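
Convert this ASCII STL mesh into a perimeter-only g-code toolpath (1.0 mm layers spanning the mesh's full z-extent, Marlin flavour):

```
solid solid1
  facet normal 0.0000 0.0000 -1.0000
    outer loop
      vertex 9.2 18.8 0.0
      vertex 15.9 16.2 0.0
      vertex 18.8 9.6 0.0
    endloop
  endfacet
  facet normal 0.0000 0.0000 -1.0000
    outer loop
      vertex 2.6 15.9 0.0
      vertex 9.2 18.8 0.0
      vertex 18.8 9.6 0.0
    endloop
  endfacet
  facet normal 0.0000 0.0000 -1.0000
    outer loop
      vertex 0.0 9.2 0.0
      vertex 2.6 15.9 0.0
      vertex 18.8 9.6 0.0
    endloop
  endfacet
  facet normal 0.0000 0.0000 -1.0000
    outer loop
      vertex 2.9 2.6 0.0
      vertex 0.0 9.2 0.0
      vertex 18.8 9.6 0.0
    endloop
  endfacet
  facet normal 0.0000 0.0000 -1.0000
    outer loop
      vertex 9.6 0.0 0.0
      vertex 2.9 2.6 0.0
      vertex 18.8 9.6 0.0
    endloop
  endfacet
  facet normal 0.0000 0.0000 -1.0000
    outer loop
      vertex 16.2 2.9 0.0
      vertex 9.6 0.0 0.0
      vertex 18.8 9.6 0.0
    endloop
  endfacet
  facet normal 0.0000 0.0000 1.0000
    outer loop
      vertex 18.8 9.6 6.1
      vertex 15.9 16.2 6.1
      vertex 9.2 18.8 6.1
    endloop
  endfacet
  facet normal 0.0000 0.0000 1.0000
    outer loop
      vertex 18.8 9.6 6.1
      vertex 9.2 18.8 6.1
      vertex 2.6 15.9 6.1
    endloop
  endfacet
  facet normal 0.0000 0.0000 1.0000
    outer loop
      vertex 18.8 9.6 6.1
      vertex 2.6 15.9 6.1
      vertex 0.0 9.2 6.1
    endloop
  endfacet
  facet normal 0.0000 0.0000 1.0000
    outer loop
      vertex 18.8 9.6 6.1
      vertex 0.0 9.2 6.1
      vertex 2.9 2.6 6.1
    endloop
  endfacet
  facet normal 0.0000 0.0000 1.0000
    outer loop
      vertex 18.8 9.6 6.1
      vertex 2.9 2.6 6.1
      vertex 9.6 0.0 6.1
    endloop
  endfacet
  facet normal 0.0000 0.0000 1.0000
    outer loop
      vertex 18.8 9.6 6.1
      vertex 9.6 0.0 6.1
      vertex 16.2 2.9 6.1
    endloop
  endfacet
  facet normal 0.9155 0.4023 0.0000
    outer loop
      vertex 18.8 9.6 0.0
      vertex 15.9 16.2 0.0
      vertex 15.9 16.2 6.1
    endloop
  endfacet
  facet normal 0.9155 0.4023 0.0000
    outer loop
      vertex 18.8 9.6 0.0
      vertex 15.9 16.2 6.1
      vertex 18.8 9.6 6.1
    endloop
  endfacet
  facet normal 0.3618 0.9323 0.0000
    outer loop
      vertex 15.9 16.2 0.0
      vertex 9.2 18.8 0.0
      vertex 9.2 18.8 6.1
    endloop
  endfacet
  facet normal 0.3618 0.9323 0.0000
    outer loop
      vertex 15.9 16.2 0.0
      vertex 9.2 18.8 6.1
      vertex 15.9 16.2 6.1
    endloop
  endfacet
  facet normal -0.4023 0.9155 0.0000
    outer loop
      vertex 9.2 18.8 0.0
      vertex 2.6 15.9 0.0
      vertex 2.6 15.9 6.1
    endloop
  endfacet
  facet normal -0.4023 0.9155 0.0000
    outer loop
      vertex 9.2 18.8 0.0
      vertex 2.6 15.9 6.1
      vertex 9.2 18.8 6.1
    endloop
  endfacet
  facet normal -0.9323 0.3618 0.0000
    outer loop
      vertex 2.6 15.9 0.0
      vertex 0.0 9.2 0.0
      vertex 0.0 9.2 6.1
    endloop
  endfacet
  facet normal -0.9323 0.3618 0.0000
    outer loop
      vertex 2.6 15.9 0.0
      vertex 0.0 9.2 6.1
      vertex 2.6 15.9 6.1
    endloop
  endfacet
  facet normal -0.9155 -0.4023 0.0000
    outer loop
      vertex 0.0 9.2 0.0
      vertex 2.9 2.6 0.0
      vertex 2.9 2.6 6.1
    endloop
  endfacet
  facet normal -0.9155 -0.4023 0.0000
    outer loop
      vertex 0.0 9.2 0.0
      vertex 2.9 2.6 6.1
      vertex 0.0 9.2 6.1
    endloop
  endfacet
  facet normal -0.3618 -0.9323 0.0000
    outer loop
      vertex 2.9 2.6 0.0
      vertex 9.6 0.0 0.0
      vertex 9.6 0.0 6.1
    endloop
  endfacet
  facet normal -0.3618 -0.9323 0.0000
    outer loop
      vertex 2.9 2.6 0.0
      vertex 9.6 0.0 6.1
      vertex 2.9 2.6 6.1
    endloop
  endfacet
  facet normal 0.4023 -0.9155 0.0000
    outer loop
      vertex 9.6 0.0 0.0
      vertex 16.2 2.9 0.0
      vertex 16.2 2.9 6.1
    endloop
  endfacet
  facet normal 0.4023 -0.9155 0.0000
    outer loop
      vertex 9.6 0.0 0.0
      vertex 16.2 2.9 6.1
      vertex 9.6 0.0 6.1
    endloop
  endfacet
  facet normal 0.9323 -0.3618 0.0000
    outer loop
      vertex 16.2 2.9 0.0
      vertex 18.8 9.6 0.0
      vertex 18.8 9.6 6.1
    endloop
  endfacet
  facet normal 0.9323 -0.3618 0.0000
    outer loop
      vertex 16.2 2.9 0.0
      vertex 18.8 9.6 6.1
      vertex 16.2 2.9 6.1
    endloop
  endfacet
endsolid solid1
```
; perimeter-only toolpath
G21 ; units = mm
G90 ; absolute positioning
G28 ; home
; layer 1
G0 Z1.0
G0 X18.8 Y9.6
G1 X15.9 Y16.2
G1 X9.2 Y18.8
G1 X2.6 Y15.9
G1 X0.0 Y9.2
G1 X2.9 Y2.6
G1 X9.6 Y0.0
G1 X16.2 Y2.9
G1 X18.8 Y9.6
; layer 2
G0 Z2.0
G0 X18.8 Y9.6
G1 X15.9 Y16.2
G1 X9.2 Y18.8
G1 X2.6 Y15.9
G1 X0.0 Y9.2
G1 X2.9 Y2.6
G1 X9.6 Y0.0
G1 X16.2 Y2.9
G1 X18.8 Y9.6
; layer 3
G0 Z3.0
G0 X18.8 Y9.6
G1 X15.9 Y16.2
G1 X9.2 Y18.8
G1 X2.6 Y15.9
G1 X0.0 Y9.2
G1 X2.9 Y2.6
G1 X9.6 Y0.0
G1 X16.2 Y2.9
G1 X18.8 Y9.6
; layer 4
G0 Z4.1
G0 X18.8 Y9.6
G1 X15.9 Y16.2
G1 X9.2 Y18.8
G1 X2.6 Y15.9
G1 X0.0 Y9.2
G1 X2.9 Y2.6
G1 X9.6 Y0.0
G1 X16.2 Y2.9
G1 X18.8 Y9.6
; layer 5
G0 Z5.1
G0 X18.8 Y9.6
G1 X15.9 Y16.2
G1 X9.2 Y18.8
G1 X2.6 Y15.9
G1 X0.0 Y9.2
G1 X2.9 Y2.6
G1 X9.6 Y0.0
G1 X16.2 Y2.9
G1 X18.8 Y9.6
; layer 6
G0 Z6.1
G0 X18.8 Y9.6
G1 X15.9 Y16.2
G1 X9.2 Y18.8
G1 X2.6 Y15.9
G1 X0.0 Y9.2
G1 X2.9 Y2.6
G1 X9.6 Y0.0
G1 X16.2 Y2.9
G1 X18.8 Y9.6
M2 ; end

The solid is a regular 8-sided prism (a cylinder approximated with 8 flat sides), circumscribed radius ≈ 9.4 mm, height ≈ 6.1 mm. Slicing at Δz = 1.0 mm — 6 equal slices spanning the solid's height, so layer i sits at z = i·h/6 — gives 6 non-empty perimeters. Each is a 8-segment closed polygon; G0 lifts to the layer z and rapids to the start vertex, then G1 traces the edges.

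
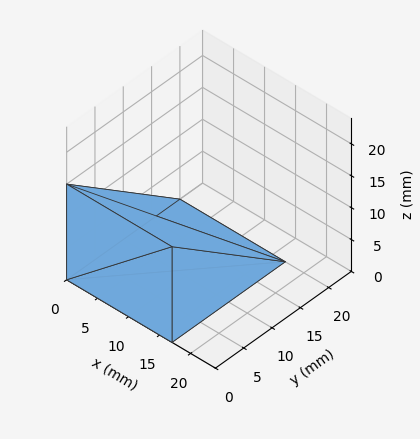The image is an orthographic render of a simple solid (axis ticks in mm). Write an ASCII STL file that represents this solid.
Reading the render: the shape is a wedge (ramp): 17 × 20 mm base, rising to 15 mm along the y=0 edge and sloping linearly to z=0 at y=20 (dimensions read to the nearest mm from the axis ticks). For the STL, each face is triangulated and given an outward normal.

solid part
  facet normal 0.0000 0.0000 -1.0000
    outer loop
      vertex 17.000 20.000 0.000
      vertex 17.000 0.000 0.000
      vertex 0.000 0.000 0.000
    endloop
  endfacet
  facet normal 0.0000 0.0000 -1.0000
    outer loop
      vertex 0.000 20.000 0.000
      vertex 17.000 20.000 0.000
      vertex 0.000 0.000 0.000
    endloop
  endfacet
  facet normal 0.0000 -1.0000 0.0000
    outer loop
      vertex 0.000 0.000 0.000
      vertex 17.000 0.000 0.000
      vertex 17.000 0.000 15.000
    endloop
  endfacet
  facet normal 0.0000 -1.0000 0.0000
    outer loop
      vertex 0.000 0.000 0.000
      vertex 17.000 0.000 15.000
      vertex 0.000 0.000 15.000
    endloop
  endfacet
  facet normal 0.0000 0.6000 0.8000
    outer loop
      vertex 0.000 0.000 15.000
      vertex 17.000 0.000 15.000
      vertex 17.000 20.000 0.000
    endloop
  endfacet
  facet normal 0.0000 0.6000 0.8000
    outer loop
      vertex 0.000 0.000 15.000
      vertex 17.000 20.000 0.000
      vertex 0.000 20.000 0.000
    endloop
  endfacet
  facet normal -1.0000 0.0000 0.0000
    outer loop
      vertex 0.000 0.000 15.000
      vertex 0.000 20.000 0.000
      vertex 0.000 0.000 0.000
    endloop
  endfacet
  facet normal 1.0000 0.0000 0.0000
    outer loop
      vertex 17.000 0.000 0.000
      vertex 17.000 20.000 0.000
      vertex 17.000 0.000 15.000
    endloop
  endfacet
endsolid part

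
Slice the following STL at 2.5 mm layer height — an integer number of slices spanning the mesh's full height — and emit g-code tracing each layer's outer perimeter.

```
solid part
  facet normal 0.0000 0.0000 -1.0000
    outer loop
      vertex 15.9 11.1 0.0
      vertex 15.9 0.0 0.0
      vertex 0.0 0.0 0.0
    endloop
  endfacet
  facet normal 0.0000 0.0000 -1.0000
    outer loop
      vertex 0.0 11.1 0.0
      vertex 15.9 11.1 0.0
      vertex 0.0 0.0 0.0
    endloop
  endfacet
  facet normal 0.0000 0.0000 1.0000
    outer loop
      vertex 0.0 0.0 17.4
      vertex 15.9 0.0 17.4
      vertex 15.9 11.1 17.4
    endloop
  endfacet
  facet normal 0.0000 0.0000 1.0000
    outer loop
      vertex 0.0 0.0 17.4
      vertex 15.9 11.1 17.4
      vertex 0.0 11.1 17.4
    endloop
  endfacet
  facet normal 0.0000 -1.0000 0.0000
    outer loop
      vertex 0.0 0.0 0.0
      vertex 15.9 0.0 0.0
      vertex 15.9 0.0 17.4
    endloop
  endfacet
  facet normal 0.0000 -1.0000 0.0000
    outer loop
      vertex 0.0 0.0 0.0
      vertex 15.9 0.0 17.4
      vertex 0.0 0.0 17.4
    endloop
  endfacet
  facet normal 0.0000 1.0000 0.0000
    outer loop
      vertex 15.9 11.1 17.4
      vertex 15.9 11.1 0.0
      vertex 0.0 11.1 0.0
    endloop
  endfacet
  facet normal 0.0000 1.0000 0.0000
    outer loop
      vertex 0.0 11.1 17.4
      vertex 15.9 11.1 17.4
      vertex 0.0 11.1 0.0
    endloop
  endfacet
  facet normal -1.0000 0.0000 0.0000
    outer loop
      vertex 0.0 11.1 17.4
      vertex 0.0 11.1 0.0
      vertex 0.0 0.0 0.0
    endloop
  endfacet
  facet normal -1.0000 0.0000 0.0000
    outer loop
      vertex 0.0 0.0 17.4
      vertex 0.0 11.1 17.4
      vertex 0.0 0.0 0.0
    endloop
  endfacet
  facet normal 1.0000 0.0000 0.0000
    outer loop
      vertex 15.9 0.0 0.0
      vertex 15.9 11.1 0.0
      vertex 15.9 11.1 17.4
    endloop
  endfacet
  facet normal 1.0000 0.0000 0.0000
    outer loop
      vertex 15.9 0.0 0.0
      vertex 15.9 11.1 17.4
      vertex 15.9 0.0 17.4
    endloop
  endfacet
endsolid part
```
; perimeter-only toolpath
G21 ; units = mm
G90 ; absolute positioning
G28 ; home
; layer 1
G0 Z2.5
G0 X0.0 Y0.0
G1 X15.9 Y0.0
G1 X15.9 Y11.1
G1 X0.0 Y11.1
G1 X0.0 Y0.0
; layer 2
G0 Z5.0
G0 X0.0 Y0.0
G1 X15.9 Y0.0
G1 X15.9 Y11.1
G1 X0.0 Y11.1
G1 X0.0 Y0.0
; layer 3
G0 Z7.5
G0 X0.0 Y0.0
G1 X15.9 Y0.0
G1 X15.9 Y11.1
G1 X0.0 Y11.1
G1 X0.0 Y0.0
; layer 4
G0 Z9.9
G0 X0.0 Y0.0
G1 X15.9 Y0.0
G1 X15.9 Y11.1
G1 X0.0 Y11.1
G1 X0.0 Y0.0
; layer 5
G0 Z12.4
G0 X0.0 Y0.0
G1 X15.9 Y0.0
G1 X15.9 Y11.1
G1 X0.0 Y11.1
G1 X0.0 Y0.0
; layer 6
G0 Z14.9
G0 X0.0 Y0.0
G1 X15.9 Y0.0
G1 X15.9 Y11.1
G1 X0.0 Y11.1
G1 X0.0 Y0.0
; layer 7
G0 Z17.4
G0 X0.0 Y0.0
G1 X15.9 Y0.0
G1 X15.9 Y11.1
G1 X0.0 Y11.1
G1 X0.0 Y0.0
M2 ; end

The solid is a rectangular box, roughly 15.9 × 11.1 mm footprint and 17.4 mm tall. Slicing at Δz = 2.5 mm — 7 equal slices spanning the solid's height, so layer i sits at z = i·h/7 — gives 7 non-empty perimeters. Each is a 4-segment closed polygon; G0 lifts to the layer z and rapids to the start vertex, then G1 traces the edges.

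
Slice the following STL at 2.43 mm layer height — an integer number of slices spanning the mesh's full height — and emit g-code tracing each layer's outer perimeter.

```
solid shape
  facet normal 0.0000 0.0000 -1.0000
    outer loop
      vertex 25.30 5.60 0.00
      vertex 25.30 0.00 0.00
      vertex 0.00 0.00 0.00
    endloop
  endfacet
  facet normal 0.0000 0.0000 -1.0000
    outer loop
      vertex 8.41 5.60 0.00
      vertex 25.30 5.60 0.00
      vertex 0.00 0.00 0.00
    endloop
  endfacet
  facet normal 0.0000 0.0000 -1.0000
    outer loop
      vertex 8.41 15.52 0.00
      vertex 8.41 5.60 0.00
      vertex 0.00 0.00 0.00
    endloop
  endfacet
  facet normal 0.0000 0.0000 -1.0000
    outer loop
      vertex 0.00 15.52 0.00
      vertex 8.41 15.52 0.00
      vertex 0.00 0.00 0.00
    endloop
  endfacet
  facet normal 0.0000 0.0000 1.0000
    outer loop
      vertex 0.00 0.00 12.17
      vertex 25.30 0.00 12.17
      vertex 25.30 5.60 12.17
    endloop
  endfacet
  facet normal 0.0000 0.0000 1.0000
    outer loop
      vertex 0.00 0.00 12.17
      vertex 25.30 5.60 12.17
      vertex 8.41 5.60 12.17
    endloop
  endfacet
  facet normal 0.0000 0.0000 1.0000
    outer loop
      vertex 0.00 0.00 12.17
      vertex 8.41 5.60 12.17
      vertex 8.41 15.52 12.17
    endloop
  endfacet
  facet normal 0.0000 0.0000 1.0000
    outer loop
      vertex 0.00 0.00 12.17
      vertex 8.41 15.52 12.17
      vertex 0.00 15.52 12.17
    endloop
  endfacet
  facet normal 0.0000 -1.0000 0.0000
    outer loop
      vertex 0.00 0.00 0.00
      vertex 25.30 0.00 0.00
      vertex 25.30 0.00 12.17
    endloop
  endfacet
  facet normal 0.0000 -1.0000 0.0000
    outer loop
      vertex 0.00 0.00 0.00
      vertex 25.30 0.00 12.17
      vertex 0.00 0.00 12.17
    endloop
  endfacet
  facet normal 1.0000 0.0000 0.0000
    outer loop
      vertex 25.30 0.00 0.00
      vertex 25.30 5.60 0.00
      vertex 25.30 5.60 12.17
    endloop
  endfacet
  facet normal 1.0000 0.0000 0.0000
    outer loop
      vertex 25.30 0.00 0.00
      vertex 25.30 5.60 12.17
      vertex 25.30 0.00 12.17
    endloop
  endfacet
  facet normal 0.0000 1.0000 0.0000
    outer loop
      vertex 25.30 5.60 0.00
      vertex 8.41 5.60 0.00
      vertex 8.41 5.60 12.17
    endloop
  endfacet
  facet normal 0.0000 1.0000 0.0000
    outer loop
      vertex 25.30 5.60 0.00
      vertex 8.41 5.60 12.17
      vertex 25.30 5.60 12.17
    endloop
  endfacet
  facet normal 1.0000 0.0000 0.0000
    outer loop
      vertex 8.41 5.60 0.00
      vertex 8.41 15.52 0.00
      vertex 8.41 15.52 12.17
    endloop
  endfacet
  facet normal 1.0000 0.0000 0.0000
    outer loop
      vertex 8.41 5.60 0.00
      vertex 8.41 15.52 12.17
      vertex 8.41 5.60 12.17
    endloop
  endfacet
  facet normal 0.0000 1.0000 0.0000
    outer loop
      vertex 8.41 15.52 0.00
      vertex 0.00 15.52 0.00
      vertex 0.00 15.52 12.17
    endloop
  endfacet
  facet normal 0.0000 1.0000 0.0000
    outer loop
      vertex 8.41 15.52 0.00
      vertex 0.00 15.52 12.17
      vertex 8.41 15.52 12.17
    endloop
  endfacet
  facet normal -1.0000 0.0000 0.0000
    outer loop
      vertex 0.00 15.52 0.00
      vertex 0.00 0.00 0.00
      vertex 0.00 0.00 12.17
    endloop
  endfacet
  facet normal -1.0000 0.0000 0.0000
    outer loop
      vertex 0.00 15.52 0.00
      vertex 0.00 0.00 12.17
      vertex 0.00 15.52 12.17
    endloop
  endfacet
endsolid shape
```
; perimeter-only toolpath
G21 ; units = mm
G90 ; absolute positioning
G28 ; home
; layer 1
G0 Z2.43
G0 X0.00 Y0.00
G1 X25.30 Y0.00
G1 X25.30 Y5.60
G1 X8.41 Y5.60
G1 X8.41 Y15.52
G1 X0.00 Y15.52
G1 X0.00 Y0.00
; layer 2
G0 Z4.87
G0 X0.00 Y0.00
G1 X25.30 Y0.00
G1 X25.30 Y5.60
G1 X8.41 Y5.60
G1 X8.41 Y15.52
G1 X0.00 Y15.52
G1 X0.00 Y0.00
; layer 3
G0 Z7.30
G0 X0.00 Y0.00
G1 X25.30 Y0.00
G1 X25.30 Y5.60
G1 X8.41 Y5.60
G1 X8.41 Y15.52
G1 X0.00 Y15.52
G1 X0.00 Y0.00
; layer 4
G0 Z9.74
G0 X0.00 Y0.00
G1 X25.30 Y0.00
G1 X25.30 Y5.60
G1 X8.41 Y5.60
G1 X8.41 Y15.52
G1 X0.00 Y15.52
G1 X0.00 Y0.00
; layer 5
G0 Z12.17
G0 X0.00 Y0.00
G1 X25.30 Y0.00
G1 X25.30 Y5.60
G1 X8.41 Y5.60
G1 X8.41 Y15.52
G1 X0.00 Y15.52
G1 X0.00 Y0.00
M2 ; end

The solid is an L-shaped prism: outer 25.3 × 15.5 mm, arm thicknesses ≈ 5.6 mm (horizontal) and 8.41 mm (vertical), extruded 12.2 mm in z. Slicing at Δz = 2.43 mm — 5 equal slices spanning the solid's height, so layer i sits at z = i·h/5 — gives 5 non-empty perimeters. Each is a 6-segment closed polygon; G0 lifts to the layer z and rapids to the start vertex, then G1 traces the edges.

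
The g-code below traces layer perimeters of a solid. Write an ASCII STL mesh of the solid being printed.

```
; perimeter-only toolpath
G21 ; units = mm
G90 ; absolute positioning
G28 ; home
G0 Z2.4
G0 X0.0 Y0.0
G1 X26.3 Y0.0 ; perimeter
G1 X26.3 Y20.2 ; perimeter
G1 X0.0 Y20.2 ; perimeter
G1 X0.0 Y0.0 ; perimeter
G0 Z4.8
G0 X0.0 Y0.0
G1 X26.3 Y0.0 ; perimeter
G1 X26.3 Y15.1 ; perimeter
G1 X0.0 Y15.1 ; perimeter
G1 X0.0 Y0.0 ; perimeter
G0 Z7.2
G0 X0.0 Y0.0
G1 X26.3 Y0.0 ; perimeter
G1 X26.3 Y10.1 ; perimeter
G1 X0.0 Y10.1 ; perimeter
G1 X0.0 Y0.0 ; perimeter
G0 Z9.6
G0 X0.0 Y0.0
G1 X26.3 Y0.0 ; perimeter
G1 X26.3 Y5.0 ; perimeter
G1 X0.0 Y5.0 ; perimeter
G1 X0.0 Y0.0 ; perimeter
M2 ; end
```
solid part
  facet normal 0.0000 0.0000 -1.0000
    outer loop
      vertex 26.3 25.2 0.0
      vertex 26.3 0.0 0.0
      vertex 0.0 0.0 0.0
    endloop
  endfacet
  facet normal 0.0000 0.0000 -1.0000
    outer loop
      vertex 0.0 25.2 0.0
      vertex 26.3 25.2 0.0
      vertex 0.0 0.0 0.0
    endloop
  endfacet
  facet normal 0.0000 -1.0000 0.0000
    outer loop
      vertex 0.0 0.0 0.0
      vertex 26.3 0.0 0.0
      vertex 26.3 0.0 12.0
    endloop
  endfacet
  facet normal 0.0000 -1.0000 0.0000
    outer loop
      vertex 0.0 0.0 0.0
      vertex 26.3 0.0 12.0
      vertex 0.0 0.0 12.0
    endloop
  endfacet
  facet normal 0.0000 0.4299 0.9029
    outer loop
      vertex 0.0 0.0 12.0
      vertex 26.3 0.0 12.0
      vertex 26.3 25.2 0.0
    endloop
  endfacet
  facet normal 0.0000 0.4299 0.9029
    outer loop
      vertex 0.0 0.0 12.0
      vertex 26.3 25.2 0.0
      vertex 0.0 25.2 0.0
    endloop
  endfacet
  facet normal -1.0000 0.0000 0.0000
    outer loop
      vertex 0.0 0.0 12.0
      vertex 0.0 25.2 0.0
      vertex 0.0 0.0 0.0
    endloop
  endfacet
  facet normal 1.0000 0.0000 0.0000
    outer loop
      vertex 26.3 0.0 0.0
      vertex 26.3 25.2 0.0
      vertex 26.3 0.0 12.0
    endloop
  endfacet
endsolid part

The G0 Z moves step by Δz≈2.4 mm. The G1 loops shrink linearly with z, so the solid tapers from its base footprint up to z≈12. Closing with a flat bottom cap and the tapered top and triangulating gives 8 facets — a wedge (ramp): 26.3 × 25.2 mm base, rising to 12 mm along the y=0 edge and sloping linearly to z=0 at y=25.2.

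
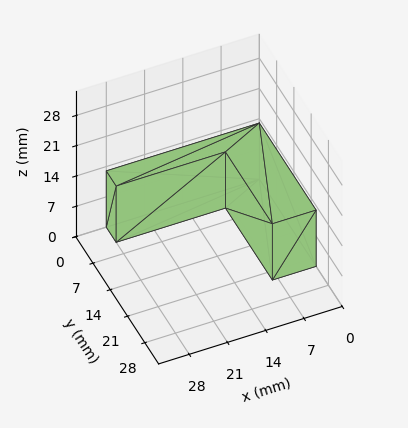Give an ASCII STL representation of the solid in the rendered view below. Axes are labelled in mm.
Reading the render: the shape is an L-shaped prism: outer 28 × 23 mm, arm thicknesses ≈ 4 mm (horizontal) and 8 mm (vertical), extruded 13 mm in z (dimensions read to the nearest mm from the axis ticks). For the STL, each face is triangulated and given an outward normal.

solid part
  facet normal 0.0000 0.0000 -1.0000
    outer loop
      vertex 28.0 4.0 0.0
      vertex 28.0 0.0 0.0
      vertex 0.0 0.0 0.0
    endloop
  endfacet
  facet normal 0.0000 0.0000 -1.0000
    outer loop
      vertex 8.0 4.0 0.0
      vertex 28.0 4.0 0.0
      vertex 0.0 0.0 0.0
    endloop
  endfacet
  facet normal 0.0000 0.0000 -1.0000
    outer loop
      vertex 8.0 23.0 0.0
      vertex 8.0 4.0 0.0
      vertex 0.0 0.0 0.0
    endloop
  endfacet
  facet normal 0.0000 0.0000 -1.0000
    outer loop
      vertex 0.0 23.0 0.0
      vertex 8.0 23.0 0.0
      vertex 0.0 0.0 0.0
    endloop
  endfacet
  facet normal 0.0000 0.0000 1.0000
    outer loop
      vertex 0.0 0.0 13.0
      vertex 28.0 0.0 13.0
      vertex 28.0 4.0 13.0
    endloop
  endfacet
  facet normal 0.0000 0.0000 1.0000
    outer loop
      vertex 0.0 0.0 13.0
      vertex 28.0 4.0 13.0
      vertex 8.0 4.0 13.0
    endloop
  endfacet
  facet normal 0.0000 0.0000 1.0000
    outer loop
      vertex 0.0 0.0 13.0
      vertex 8.0 4.0 13.0
      vertex 8.0 23.0 13.0
    endloop
  endfacet
  facet normal 0.0000 0.0000 1.0000
    outer loop
      vertex 0.0 0.0 13.0
      vertex 8.0 23.0 13.0
      vertex 0.0 23.0 13.0
    endloop
  endfacet
  facet normal 0.0000 -1.0000 0.0000
    outer loop
      vertex 0.0 0.0 0.0
      vertex 28.0 0.0 0.0
      vertex 28.0 0.0 13.0
    endloop
  endfacet
  facet normal 0.0000 -1.0000 0.0000
    outer loop
      vertex 0.0 0.0 0.0
      vertex 28.0 0.0 13.0
      vertex 0.0 0.0 13.0
    endloop
  endfacet
  facet normal 1.0000 0.0000 0.0000
    outer loop
      vertex 28.0 0.0 0.0
      vertex 28.0 4.0 0.0
      vertex 28.0 4.0 13.0
    endloop
  endfacet
  facet normal 1.0000 0.0000 0.0000
    outer loop
      vertex 28.0 0.0 0.0
      vertex 28.0 4.0 13.0
      vertex 28.0 0.0 13.0
    endloop
  endfacet
  facet normal 0.0000 1.0000 0.0000
    outer loop
      vertex 28.0 4.0 0.0
      vertex 8.0 4.0 0.0
      vertex 8.0 4.0 13.0
    endloop
  endfacet
  facet normal 0.0000 1.0000 0.0000
    outer loop
      vertex 28.0 4.0 0.0
      vertex 8.0 4.0 13.0
      vertex 28.0 4.0 13.0
    endloop
  endfacet
  facet normal 1.0000 0.0000 0.0000
    outer loop
      vertex 8.0 4.0 0.0
      vertex 8.0 23.0 0.0
      vertex 8.0 23.0 13.0
    endloop
  endfacet
  facet normal 1.0000 0.0000 0.0000
    outer loop
      vertex 8.0 4.0 0.0
      vertex 8.0 23.0 13.0
      vertex 8.0 4.0 13.0
    endloop
  endfacet
  facet normal 0.0000 1.0000 0.0000
    outer loop
      vertex 8.0 23.0 0.0
      vertex 0.0 23.0 0.0
      vertex 0.0 23.0 13.0
    endloop
  endfacet
  facet normal 0.0000 1.0000 0.0000
    outer loop
      vertex 8.0 23.0 0.0
      vertex 0.0 23.0 13.0
      vertex 8.0 23.0 13.0
    endloop
  endfacet
  facet normal -1.0000 0.0000 0.0000
    outer loop
      vertex 0.0 23.0 0.0
      vertex 0.0 0.0 0.0
      vertex 0.0 0.0 13.0
    endloop
  endfacet
  facet normal -1.0000 0.0000 0.0000
    outer loop
      vertex 0.0 23.0 0.0
      vertex 0.0 0.0 13.0
      vertex 0.0 23.0 13.0
    endloop
  endfacet
endsolid part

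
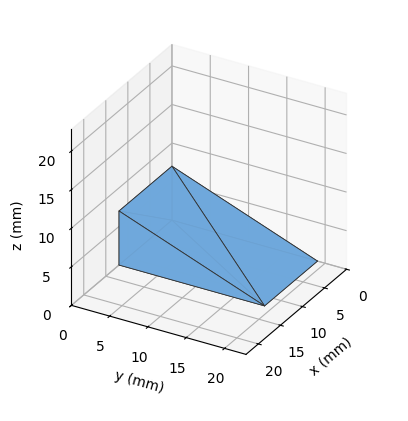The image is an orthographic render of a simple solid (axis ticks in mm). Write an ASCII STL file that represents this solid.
Reading the render: the shape is a wedge (ramp): 12 × 19 mm base, rising to 7 mm along the y=0 edge and sloping linearly to z=0 at y=19 (dimensions read to the nearest mm from the axis ticks). For the STL, each face is triangulated and given an outward normal.

solid part
  facet normal 0.0000 0.0000 -1.0000
    outer loop
      vertex 12.0 19.0 0.0
      vertex 12.0 0.0 0.0
      vertex 0.0 0.0 0.0
    endloop
  endfacet
  facet normal 0.0000 0.0000 -1.0000
    outer loop
      vertex 0.0 19.0 0.0
      vertex 12.0 19.0 0.0
      vertex 0.0 0.0 0.0
    endloop
  endfacet
  facet normal 0.0000 -1.0000 0.0000
    outer loop
      vertex 0.0 0.0 0.0
      vertex 12.0 0.0 0.0
      vertex 12.0 0.0 7.0
    endloop
  endfacet
  facet normal 0.0000 -1.0000 0.0000
    outer loop
      vertex 0.0 0.0 0.0
      vertex 12.0 0.0 7.0
      vertex 0.0 0.0 7.0
    endloop
  endfacet
  facet normal 0.0000 0.3457 0.9383
    outer loop
      vertex 0.0 0.0 7.0
      vertex 12.0 0.0 7.0
      vertex 12.0 19.0 0.0
    endloop
  endfacet
  facet normal 0.0000 0.3457 0.9383
    outer loop
      vertex 0.0 0.0 7.0
      vertex 12.0 19.0 0.0
      vertex 0.0 19.0 0.0
    endloop
  endfacet
  facet normal -1.0000 0.0000 0.0000
    outer loop
      vertex 0.0 0.0 7.0
      vertex 0.0 19.0 0.0
      vertex 0.0 0.0 0.0
    endloop
  endfacet
  facet normal 1.0000 0.0000 0.0000
    outer loop
      vertex 12.0 0.0 0.0
      vertex 12.0 19.0 0.0
      vertex 12.0 0.0 7.0
    endloop
  endfacet
endsolid part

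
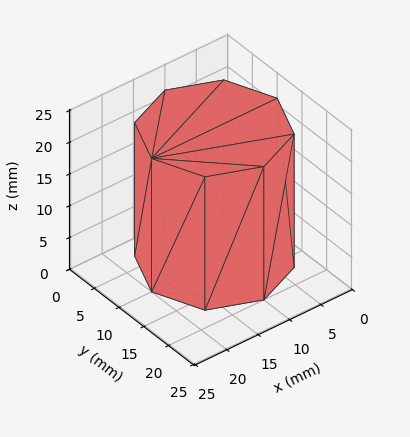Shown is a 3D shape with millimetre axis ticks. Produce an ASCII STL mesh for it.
Reading the render: the shape is a regular 8-sided prism (a cylinder approximated with 8 flat sides), circumscribed radius ≈ 10 mm, height ≈ 21 mm (dimensions read to the nearest mm from the axis ticks). For the STL, each face is triangulated and given an outward normal.

solid part
  facet normal 0.0000 0.0000 -1.0000
    outer loop
      vertex 10.0 20.0 0.0
      vertex 17.1 17.1 0.0
      vertex 20.0 10.0 0.0
    endloop
  endfacet
  facet normal 0.0000 0.0000 -1.0000
    outer loop
      vertex 2.9 17.1 0.0
      vertex 10.0 20.0 0.0
      vertex 20.0 10.0 0.0
    endloop
  endfacet
  facet normal 0.0000 0.0000 -1.0000
    outer loop
      vertex 0.0 10.0 0.0
      vertex 2.9 17.1 0.0
      vertex 20.0 10.0 0.0
    endloop
  endfacet
  facet normal 0.0000 0.0000 -1.0000
    outer loop
      vertex 2.9 2.9 0.0
      vertex 0.0 10.0 0.0
      vertex 20.0 10.0 0.0
    endloop
  endfacet
  facet normal 0.0000 0.0000 -1.0000
    outer loop
      vertex 10.0 0.0 0.0
      vertex 2.9 2.9 0.0
      vertex 20.0 10.0 0.0
    endloop
  endfacet
  facet normal 0.0000 0.0000 -1.0000
    outer loop
      vertex 17.1 2.9 0.0
      vertex 10.0 0.0 0.0
      vertex 20.0 10.0 0.0
    endloop
  endfacet
  facet normal 0.0000 0.0000 1.0000
    outer loop
      vertex 20.0 10.0 21.0
      vertex 17.1 17.1 21.0
      vertex 10.0 20.0 21.0
    endloop
  endfacet
  facet normal 0.0000 0.0000 1.0000
    outer loop
      vertex 20.0 10.0 21.0
      vertex 10.0 20.0 21.0
      vertex 2.9 17.1 21.0
    endloop
  endfacet
  facet normal 0.0000 0.0000 1.0000
    outer loop
      vertex 20.0 10.0 21.0
      vertex 2.9 17.1 21.0
      vertex 0.0 10.0 21.0
    endloop
  endfacet
  facet normal 0.0000 0.0000 1.0000
    outer loop
      vertex 20.0 10.0 21.0
      vertex 0.0 10.0 21.0
      vertex 2.9 2.9 21.0
    endloop
  endfacet
  facet normal 0.0000 0.0000 1.0000
    outer loop
      vertex 20.0 10.0 21.0
      vertex 2.9 2.9 21.0
      vertex 10.0 0.0 21.0
    endloop
  endfacet
  facet normal 0.0000 0.0000 1.0000
    outer loop
      vertex 20.0 10.0 21.0
      vertex 10.0 0.0 21.0
      vertex 17.1 2.9 21.0
    endloop
  endfacet
  facet normal 0.9258 0.3781 0.0000
    outer loop
      vertex 20.0 10.0 0.0
      vertex 17.1 17.1 0.0
      vertex 17.1 17.1 21.0
    endloop
  endfacet
  facet normal 0.9258 0.3781 0.0000
    outer loop
      vertex 20.0 10.0 0.0
      vertex 17.1 17.1 21.0
      vertex 20.0 10.0 21.0
    endloop
  endfacet
  facet normal 0.3781 0.9258 0.0000
    outer loop
      vertex 17.1 17.1 0.0
      vertex 10.0 20.0 0.0
      vertex 10.0 20.0 21.0
    endloop
  endfacet
  facet normal 0.3781 0.9258 0.0000
    outer loop
      vertex 17.1 17.1 0.0
      vertex 10.0 20.0 21.0
      vertex 17.1 17.1 21.0
    endloop
  endfacet
  facet normal -0.3781 0.9258 0.0000
    outer loop
      vertex 10.0 20.0 0.0
      vertex 2.9 17.1 0.0
      vertex 2.9 17.1 21.0
    endloop
  endfacet
  facet normal -0.3781 0.9258 0.0000
    outer loop
      vertex 10.0 20.0 0.0
      vertex 2.9 17.1 21.0
      vertex 10.0 20.0 21.0
    endloop
  endfacet
  facet normal -0.9258 0.3781 0.0000
    outer loop
      vertex 2.9 17.1 0.0
      vertex 0.0 10.0 0.0
      vertex 0.0 10.0 21.0
    endloop
  endfacet
  facet normal -0.9258 0.3781 0.0000
    outer loop
      vertex 2.9 17.1 0.0
      vertex 0.0 10.0 21.0
      vertex 2.9 17.1 21.0
    endloop
  endfacet
  facet normal -0.9258 -0.3781 0.0000
    outer loop
      vertex 0.0 10.0 0.0
      vertex 2.9 2.9 0.0
      vertex 2.9 2.9 21.0
    endloop
  endfacet
  facet normal -0.9258 -0.3781 0.0000
    outer loop
      vertex 0.0 10.0 0.0
      vertex 2.9 2.9 21.0
      vertex 0.0 10.0 21.0
    endloop
  endfacet
  facet normal -0.3781 -0.9258 0.0000
    outer loop
      vertex 2.9 2.9 0.0
      vertex 10.0 0.0 0.0
      vertex 10.0 0.0 21.0
    endloop
  endfacet
  facet normal -0.3781 -0.9258 0.0000
    outer loop
      vertex 2.9 2.9 0.0
      vertex 10.0 0.0 21.0
      vertex 2.9 2.9 21.0
    endloop
  endfacet
  facet normal 0.3781 -0.9258 0.0000
    outer loop
      vertex 10.0 0.0 0.0
      vertex 17.1 2.9 0.0
      vertex 17.1 2.9 21.0
    endloop
  endfacet
  facet normal 0.3781 -0.9258 0.0000
    outer loop
      vertex 10.0 0.0 0.0
      vertex 17.1 2.9 21.0
      vertex 10.0 0.0 21.0
    endloop
  endfacet
  facet normal 0.9258 -0.3781 0.0000
    outer loop
      vertex 17.1 2.9 0.0
      vertex 20.0 10.0 0.0
      vertex 20.0 10.0 21.0
    endloop
  endfacet
  facet normal 0.9258 -0.3781 0.0000
    outer loop
      vertex 17.1 2.9 0.0
      vertex 20.0 10.0 21.0
      vertex 17.1 2.9 21.0
    endloop
  endfacet
endsolid part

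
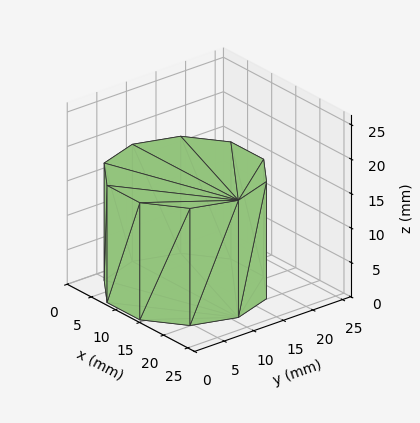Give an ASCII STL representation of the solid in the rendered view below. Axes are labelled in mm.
Reading the render: the shape is a regular 10-sided prism (a cylinder approximated with 10 flat sides), circumscribed radius ≈ 11 mm, height ≈ 17 mm (dimensions read to the nearest mm from the axis ticks). For the STL, each face is triangulated and given an outward normal.

solid part
  facet normal 0.0000 0.0000 -1.0000
    outer loop
      vertex 14.399 21.462 0.000
      vertex 19.899 17.466 0.000
      vertex 22.000 11.000 0.000
    endloop
  endfacet
  facet normal 0.0000 0.0000 -1.0000
    outer loop
      vertex 7.601 21.462 0.000
      vertex 14.399 21.462 0.000
      vertex 22.000 11.000 0.000
    endloop
  endfacet
  facet normal 0.0000 0.0000 -1.0000
    outer loop
      vertex 2.101 17.466 0.000
      vertex 7.601 21.462 0.000
      vertex 22.000 11.000 0.000
    endloop
  endfacet
  facet normal 0.0000 0.0000 -1.0000
    outer loop
      vertex 0.000 11.000 0.000
      vertex 2.101 17.466 0.000
      vertex 22.000 11.000 0.000
    endloop
  endfacet
  facet normal 0.0000 0.0000 -1.0000
    outer loop
      vertex 2.101 4.534 0.000
      vertex 0.000 11.000 0.000
      vertex 22.000 11.000 0.000
    endloop
  endfacet
  facet normal 0.0000 0.0000 -1.0000
    outer loop
      vertex 7.601 0.538 0.000
      vertex 2.101 4.534 0.000
      vertex 22.000 11.000 0.000
    endloop
  endfacet
  facet normal 0.0000 0.0000 -1.0000
    outer loop
      vertex 14.399 0.538 0.000
      vertex 7.601 0.538 0.000
      vertex 22.000 11.000 0.000
    endloop
  endfacet
  facet normal 0.0000 0.0000 -1.0000
    outer loop
      vertex 19.899 4.534 0.000
      vertex 14.399 0.538 0.000
      vertex 22.000 11.000 0.000
    endloop
  endfacet
  facet normal 0.0000 0.0000 1.0000
    outer loop
      vertex 22.000 11.000 17.000
      vertex 19.899 17.466 17.000
      vertex 14.399 21.462 17.000
    endloop
  endfacet
  facet normal 0.0000 0.0000 1.0000
    outer loop
      vertex 22.000 11.000 17.000
      vertex 14.399 21.462 17.000
      vertex 7.601 21.462 17.000
    endloop
  endfacet
  facet normal 0.0000 0.0000 1.0000
    outer loop
      vertex 22.000 11.000 17.000
      vertex 7.601 21.462 17.000
      vertex 2.101 17.466 17.000
    endloop
  endfacet
  facet normal 0.0000 0.0000 1.0000
    outer loop
      vertex 22.000 11.000 17.000
      vertex 2.101 17.466 17.000
      vertex 0.000 11.000 17.000
    endloop
  endfacet
  facet normal 0.0000 0.0000 1.0000
    outer loop
      vertex 22.000 11.000 17.000
      vertex 0.000 11.000 17.000
      vertex 2.101 4.534 17.000
    endloop
  endfacet
  facet normal 0.0000 0.0000 1.0000
    outer loop
      vertex 22.000 11.000 17.000
      vertex 2.101 4.534 17.000
      vertex 7.601 0.538 17.000
    endloop
  endfacet
  facet normal 0.0000 0.0000 1.0000
    outer loop
      vertex 22.000 11.000 17.000
      vertex 7.601 0.538 17.000
      vertex 14.399 0.538 17.000
    endloop
  endfacet
  facet normal 0.0000 0.0000 1.0000
    outer loop
      vertex 22.000 11.000 17.000
      vertex 14.399 0.538 17.000
      vertex 19.899 4.534 17.000
    endloop
  endfacet
  facet normal 0.9511 0.3090 0.0000
    outer loop
      vertex 22.000 11.000 0.000
      vertex 19.899 17.466 0.000
      vertex 19.899 17.466 17.000
    endloop
  endfacet
  facet normal 0.9511 0.3090 0.0000
    outer loop
      vertex 22.000 11.000 0.000
      vertex 19.899 17.466 17.000
      vertex 22.000 11.000 17.000
    endloop
  endfacet
  facet normal 0.5878 0.8090 0.0000
    outer loop
      vertex 19.899 17.466 0.000
      vertex 14.399 21.462 0.000
      vertex 14.399 21.462 17.000
    endloop
  endfacet
  facet normal 0.5878 0.8090 0.0000
    outer loop
      vertex 19.899 17.466 0.000
      vertex 14.399 21.462 17.000
      vertex 19.899 17.466 17.000
    endloop
  endfacet
  facet normal 0.0000 1.0000 0.0000
    outer loop
      vertex 14.399 21.462 0.000
      vertex 7.601 21.462 0.000
      vertex 7.601 21.462 17.000
    endloop
  endfacet
  facet normal 0.0000 1.0000 0.0000
    outer loop
      vertex 14.399 21.462 0.000
      vertex 7.601 21.462 17.000
      vertex 14.399 21.462 17.000
    endloop
  endfacet
  facet normal -0.5878 0.8090 0.0000
    outer loop
      vertex 7.601 21.462 0.000
      vertex 2.101 17.466 0.000
      vertex 2.101 17.466 17.000
    endloop
  endfacet
  facet normal -0.5878 0.8090 0.0000
    outer loop
      vertex 7.601 21.462 0.000
      vertex 2.101 17.466 17.000
      vertex 7.601 21.462 17.000
    endloop
  endfacet
  facet normal -0.9511 0.3090 0.0000
    outer loop
      vertex 2.101 17.466 0.000
      vertex 0.000 11.000 0.000
      vertex 0.000 11.000 17.000
    endloop
  endfacet
  facet normal -0.9511 0.3090 0.0000
    outer loop
      vertex 2.101 17.466 0.000
      vertex 0.000 11.000 17.000
      vertex 2.101 17.466 17.000
    endloop
  endfacet
  facet normal -0.9511 -0.3090 0.0000
    outer loop
      vertex 0.000 11.000 0.000
      vertex 2.101 4.534 0.000
      vertex 2.101 4.534 17.000
    endloop
  endfacet
  facet normal -0.9511 -0.3090 0.0000
    outer loop
      vertex 0.000 11.000 0.000
      vertex 2.101 4.534 17.000
      vertex 0.000 11.000 17.000
    endloop
  endfacet
  facet normal -0.5878 -0.8090 0.0000
    outer loop
      vertex 2.101 4.534 0.000
      vertex 7.601 0.538 0.000
      vertex 7.601 0.538 17.000
    endloop
  endfacet
  facet normal -0.5878 -0.8090 0.0000
    outer loop
      vertex 2.101 4.534 0.000
      vertex 7.601 0.538 17.000
      vertex 2.101 4.534 17.000
    endloop
  endfacet
  facet normal 0.0000 -1.0000 0.0000
    outer loop
      vertex 7.601 0.538 0.000
      vertex 14.399 0.538 0.000
      vertex 14.399 0.538 17.000
    endloop
  endfacet
  facet normal 0.0000 -1.0000 0.0000
    outer loop
      vertex 7.601 0.538 0.000
      vertex 14.399 0.538 17.000
      vertex 7.601 0.538 17.000
    endloop
  endfacet
  facet normal 0.5878 -0.8090 0.0000
    outer loop
      vertex 14.399 0.538 0.000
      vertex 19.899 4.534 0.000
      vertex 19.899 4.534 17.000
    endloop
  endfacet
  facet normal 0.5878 -0.8090 0.0000
    outer loop
      vertex 14.399 0.538 0.000
      vertex 19.899 4.534 17.000
      vertex 14.399 0.538 17.000
    endloop
  endfacet
  facet normal 0.9511 -0.3090 0.0000
    outer loop
      vertex 19.899 4.534 0.000
      vertex 22.000 11.000 0.000
      vertex 22.000 11.000 17.000
    endloop
  endfacet
  facet normal 0.9511 -0.3090 0.0000
    outer loop
      vertex 19.899 4.534 0.000
      vertex 22.000 11.000 17.000
      vertex 19.899 4.534 17.000
    endloop
  endfacet
endsolid part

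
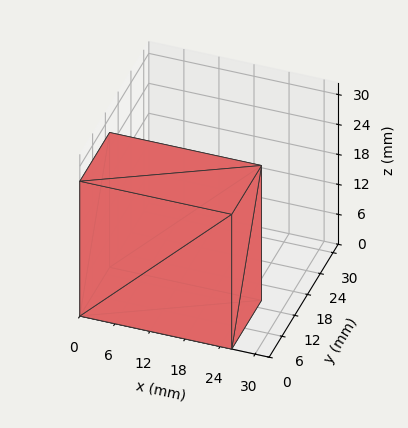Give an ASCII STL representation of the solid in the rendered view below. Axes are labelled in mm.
Reading the render: the shape is a rectangular box, roughly 26 × 14 mm footprint and 27 mm tall (dimensions read to the nearest mm from the axis ticks). For the STL, each face is triangulated and given an outward normal.

solid part
  facet normal 0.0000 0.0000 -1.0000
    outer loop
      vertex 26.0 14.0 0.0
      vertex 26.0 0.0 0.0
      vertex 0.0 0.0 0.0
    endloop
  endfacet
  facet normal 0.0000 0.0000 -1.0000
    outer loop
      vertex 0.0 14.0 0.0
      vertex 26.0 14.0 0.0
      vertex 0.0 0.0 0.0
    endloop
  endfacet
  facet normal 0.0000 0.0000 1.0000
    outer loop
      vertex 0.0 0.0 27.0
      vertex 26.0 0.0 27.0
      vertex 26.0 14.0 27.0
    endloop
  endfacet
  facet normal 0.0000 0.0000 1.0000
    outer loop
      vertex 0.0 0.0 27.0
      vertex 26.0 14.0 27.0
      vertex 0.0 14.0 27.0
    endloop
  endfacet
  facet normal 0.0000 -1.0000 0.0000
    outer loop
      vertex 0.0 0.0 0.0
      vertex 26.0 0.0 0.0
      vertex 26.0 0.0 27.0
    endloop
  endfacet
  facet normal 0.0000 -1.0000 0.0000
    outer loop
      vertex 0.0 0.0 0.0
      vertex 26.0 0.0 27.0
      vertex 0.0 0.0 27.0
    endloop
  endfacet
  facet normal 0.0000 1.0000 0.0000
    outer loop
      vertex 26.0 14.0 27.0
      vertex 26.0 14.0 0.0
      vertex 0.0 14.0 0.0
    endloop
  endfacet
  facet normal 0.0000 1.0000 0.0000
    outer loop
      vertex 0.0 14.0 27.0
      vertex 26.0 14.0 27.0
      vertex 0.0 14.0 0.0
    endloop
  endfacet
  facet normal -1.0000 0.0000 0.0000
    outer loop
      vertex 0.0 14.0 27.0
      vertex 0.0 14.0 0.0
      vertex 0.0 0.0 0.0
    endloop
  endfacet
  facet normal -1.0000 0.0000 0.0000
    outer loop
      vertex 0.0 0.0 27.0
      vertex 0.0 14.0 27.0
      vertex 0.0 0.0 0.0
    endloop
  endfacet
  facet normal 1.0000 0.0000 0.0000
    outer loop
      vertex 26.0 0.0 0.0
      vertex 26.0 14.0 0.0
      vertex 26.0 14.0 27.0
    endloop
  endfacet
  facet normal 1.0000 0.0000 0.0000
    outer loop
      vertex 26.0 0.0 0.0
      vertex 26.0 14.0 27.0
      vertex 26.0 0.0 27.0
    endloop
  endfacet
endsolid part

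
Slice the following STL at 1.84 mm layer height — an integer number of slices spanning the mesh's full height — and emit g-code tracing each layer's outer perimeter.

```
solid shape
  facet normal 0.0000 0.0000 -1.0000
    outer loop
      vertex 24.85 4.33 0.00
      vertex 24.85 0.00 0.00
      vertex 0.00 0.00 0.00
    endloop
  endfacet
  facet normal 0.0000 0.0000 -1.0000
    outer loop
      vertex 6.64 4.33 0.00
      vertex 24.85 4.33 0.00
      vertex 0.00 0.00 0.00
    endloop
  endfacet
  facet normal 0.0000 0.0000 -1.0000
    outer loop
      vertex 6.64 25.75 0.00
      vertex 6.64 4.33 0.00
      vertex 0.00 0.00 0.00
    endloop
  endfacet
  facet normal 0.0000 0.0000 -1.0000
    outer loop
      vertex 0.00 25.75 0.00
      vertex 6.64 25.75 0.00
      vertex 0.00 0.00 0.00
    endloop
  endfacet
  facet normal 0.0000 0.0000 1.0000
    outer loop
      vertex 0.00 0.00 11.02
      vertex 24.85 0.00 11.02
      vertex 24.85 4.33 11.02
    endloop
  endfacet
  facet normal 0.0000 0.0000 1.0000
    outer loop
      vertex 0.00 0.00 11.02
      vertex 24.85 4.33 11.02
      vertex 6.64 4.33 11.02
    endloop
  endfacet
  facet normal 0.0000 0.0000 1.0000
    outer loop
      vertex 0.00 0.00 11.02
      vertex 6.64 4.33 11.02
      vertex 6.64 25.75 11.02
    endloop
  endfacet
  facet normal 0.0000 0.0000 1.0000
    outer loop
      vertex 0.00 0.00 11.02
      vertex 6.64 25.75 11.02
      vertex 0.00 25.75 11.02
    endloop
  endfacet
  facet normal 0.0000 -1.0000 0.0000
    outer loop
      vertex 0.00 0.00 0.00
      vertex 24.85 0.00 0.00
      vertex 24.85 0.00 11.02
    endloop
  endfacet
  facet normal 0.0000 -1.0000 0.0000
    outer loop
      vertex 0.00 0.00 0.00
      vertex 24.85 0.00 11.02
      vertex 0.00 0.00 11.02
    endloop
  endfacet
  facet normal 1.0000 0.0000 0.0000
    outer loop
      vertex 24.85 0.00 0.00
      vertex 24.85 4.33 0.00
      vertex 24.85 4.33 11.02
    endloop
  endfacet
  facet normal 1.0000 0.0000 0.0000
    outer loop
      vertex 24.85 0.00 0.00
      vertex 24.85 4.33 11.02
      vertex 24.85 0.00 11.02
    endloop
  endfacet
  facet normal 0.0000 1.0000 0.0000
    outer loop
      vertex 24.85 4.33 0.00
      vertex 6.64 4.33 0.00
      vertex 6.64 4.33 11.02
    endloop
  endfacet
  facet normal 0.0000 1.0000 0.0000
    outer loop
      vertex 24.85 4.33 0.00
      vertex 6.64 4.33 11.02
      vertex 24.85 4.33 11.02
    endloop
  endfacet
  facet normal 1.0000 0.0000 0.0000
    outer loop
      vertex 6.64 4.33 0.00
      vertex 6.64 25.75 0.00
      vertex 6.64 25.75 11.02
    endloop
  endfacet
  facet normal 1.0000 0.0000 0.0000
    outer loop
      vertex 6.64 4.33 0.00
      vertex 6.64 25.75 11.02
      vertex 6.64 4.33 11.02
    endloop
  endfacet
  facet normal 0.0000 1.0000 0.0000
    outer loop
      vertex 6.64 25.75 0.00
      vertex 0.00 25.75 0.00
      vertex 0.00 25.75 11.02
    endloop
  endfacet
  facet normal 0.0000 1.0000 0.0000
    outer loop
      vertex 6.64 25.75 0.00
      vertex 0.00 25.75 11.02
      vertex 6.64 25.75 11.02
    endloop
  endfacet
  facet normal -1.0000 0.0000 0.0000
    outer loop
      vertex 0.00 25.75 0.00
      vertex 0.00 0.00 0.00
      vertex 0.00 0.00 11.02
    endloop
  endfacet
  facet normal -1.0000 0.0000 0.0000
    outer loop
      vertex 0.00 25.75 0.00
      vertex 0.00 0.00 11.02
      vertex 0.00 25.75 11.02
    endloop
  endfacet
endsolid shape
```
; perimeter-only toolpath
G21 ; units = mm
G90 ; absolute positioning
G28 ; home
; layer 1
G0 Z1.84
G0 X0.00 Y0.00
G1 X24.85 Y0.00
G1 X24.85 Y4.33
G1 X6.64 Y4.33
G1 X6.64 Y25.75
G1 X0.00 Y25.75
G1 X0.00 Y0.00
; layer 2
G0 Z3.67
G0 X0.00 Y0.00
G1 X24.85 Y0.00
G1 X24.85 Y4.33
G1 X6.64 Y4.33
G1 X6.64 Y25.75
G1 X0.00 Y25.75
G1 X0.00 Y0.00
; layer 3
G0 Z5.51
G0 X0.00 Y0.00
G1 X24.85 Y0.00
G1 X24.85 Y4.33
G1 X6.64 Y4.33
G1 X6.64 Y25.75
G1 X0.00 Y25.75
G1 X0.00 Y0.00
; layer 4
G0 Z7.35
G0 X0.00 Y0.00
G1 X24.85 Y0.00
G1 X24.85 Y4.33
G1 X6.64 Y4.33
G1 X6.64 Y25.75
G1 X0.00 Y25.75
G1 X0.00 Y0.00
; layer 5
G0 Z9.18
G0 X0.00 Y0.00
G1 X24.85 Y0.00
G1 X24.85 Y4.33
G1 X6.64 Y4.33
G1 X6.64 Y25.75
G1 X0.00 Y25.75
G1 X0.00 Y0.00
; layer 6
G0 Z11.02
G0 X0.00 Y0.00
G1 X24.85 Y0.00
G1 X24.85 Y4.33
G1 X6.64 Y4.33
G1 X6.64 Y25.75
G1 X0.00 Y25.75
G1 X0.00 Y0.00
M2 ; end

The solid is an L-shaped prism: outer 24.9 × 25.8 mm, arm thicknesses ≈ 4.33 mm (horizontal) and 6.64 mm (vertical), extruded 11 mm in z. Slicing at Δz = 1.84 mm — 6 equal slices spanning the solid's height, so layer i sits at z = i·h/6 — gives 6 non-empty perimeters. Each is a 6-segment closed polygon; G0 lifts to the layer z and rapids to the start vertex, then G1 traces the edges.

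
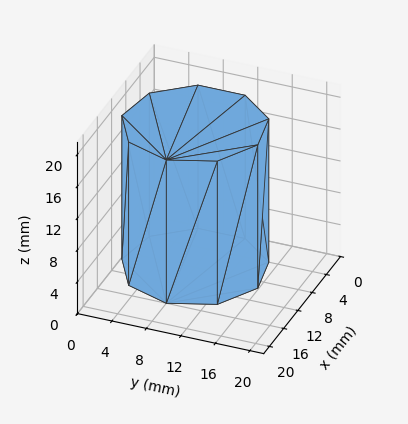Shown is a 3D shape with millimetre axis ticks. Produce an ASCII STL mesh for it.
Reading the render: the shape is a regular 9-sided prism (a cylinder approximated with 9 flat sides), circumscribed radius ≈ 8 mm, height ≈ 18 mm (dimensions read to the nearest mm from the axis ticks). For the STL, each face is triangulated and given an outward normal.

solid part
  facet normal 0.0000 0.0000 -1.0000
    outer loop
      vertex 9.389 15.878 0.000
      vertex 14.128 13.142 0.000
      vertex 16.000 8.000 0.000
    endloop
  endfacet
  facet normal 0.0000 0.0000 -1.0000
    outer loop
      vertex 4.000 14.928 0.000
      vertex 9.389 15.878 0.000
      vertex 16.000 8.000 0.000
    endloop
  endfacet
  facet normal 0.0000 0.0000 -1.0000
    outer loop
      vertex 0.482 10.736 0.000
      vertex 4.000 14.928 0.000
      vertex 16.000 8.000 0.000
    endloop
  endfacet
  facet normal 0.0000 0.0000 -1.0000
    outer loop
      vertex 0.482 5.264 0.000
      vertex 0.482 10.736 0.000
      vertex 16.000 8.000 0.000
    endloop
  endfacet
  facet normal 0.0000 0.0000 -1.0000
    outer loop
      vertex 4.000 1.072 0.000
      vertex 0.482 5.264 0.000
      vertex 16.000 8.000 0.000
    endloop
  endfacet
  facet normal 0.0000 0.0000 -1.0000
    outer loop
      vertex 9.389 0.122 0.000
      vertex 4.000 1.072 0.000
      vertex 16.000 8.000 0.000
    endloop
  endfacet
  facet normal 0.0000 0.0000 -1.0000
    outer loop
      vertex 14.128 2.858 0.000
      vertex 9.389 0.122 0.000
      vertex 16.000 8.000 0.000
    endloop
  endfacet
  facet normal 0.0000 0.0000 1.0000
    outer loop
      vertex 16.000 8.000 18.000
      vertex 14.128 13.142 18.000
      vertex 9.389 15.878 18.000
    endloop
  endfacet
  facet normal 0.0000 0.0000 1.0000
    outer loop
      vertex 16.000 8.000 18.000
      vertex 9.389 15.878 18.000
      vertex 4.000 14.928 18.000
    endloop
  endfacet
  facet normal 0.0000 0.0000 1.0000
    outer loop
      vertex 16.000 8.000 18.000
      vertex 4.000 14.928 18.000
      vertex 0.482 10.736 18.000
    endloop
  endfacet
  facet normal 0.0000 0.0000 1.0000
    outer loop
      vertex 16.000 8.000 18.000
      vertex 0.482 10.736 18.000
      vertex 0.482 5.264 18.000
    endloop
  endfacet
  facet normal 0.0000 0.0000 1.0000
    outer loop
      vertex 16.000 8.000 18.000
      vertex 0.482 5.264 18.000
      vertex 4.000 1.072 18.000
    endloop
  endfacet
  facet normal 0.0000 0.0000 1.0000
    outer loop
      vertex 16.000 8.000 18.000
      vertex 4.000 1.072 18.000
      vertex 9.389 0.122 18.000
    endloop
  endfacet
  facet normal 0.0000 0.0000 1.0000
    outer loop
      vertex 16.000 8.000 18.000
      vertex 9.389 0.122 18.000
      vertex 14.128 2.858 18.000
    endloop
  endfacet
  facet normal 0.9397 0.3421 0.0000
    outer loop
      vertex 16.000 8.000 0.000
      vertex 14.128 13.142 0.000
      vertex 14.128 13.142 18.000
    endloop
  endfacet
  facet normal 0.9397 0.3421 0.0000
    outer loop
      vertex 16.000 8.000 0.000
      vertex 14.128 13.142 18.000
      vertex 16.000 8.000 18.000
    endloop
  endfacet
  facet normal 0.5000 0.8660 0.0000
    outer loop
      vertex 14.128 13.142 0.000
      vertex 9.389 15.878 0.000
      vertex 9.389 15.878 18.000
    endloop
  endfacet
  facet normal 0.5000 0.8660 0.0000
    outer loop
      vertex 14.128 13.142 0.000
      vertex 9.389 15.878 18.000
      vertex 14.128 13.142 18.000
    endloop
  endfacet
  facet normal -0.1736 0.9848 0.0000
    outer loop
      vertex 9.389 15.878 0.000
      vertex 4.000 14.928 0.000
      vertex 4.000 14.928 18.000
    endloop
  endfacet
  facet normal -0.1736 0.9848 0.0000
    outer loop
      vertex 9.389 15.878 0.000
      vertex 4.000 14.928 18.000
      vertex 9.389 15.878 18.000
    endloop
  endfacet
  facet normal -0.7660 0.6428 0.0000
    outer loop
      vertex 4.000 14.928 0.000
      vertex 0.482 10.736 0.000
      vertex 0.482 10.736 18.000
    endloop
  endfacet
  facet normal -0.7660 0.6428 0.0000
    outer loop
      vertex 4.000 14.928 0.000
      vertex 0.482 10.736 18.000
      vertex 4.000 14.928 18.000
    endloop
  endfacet
  facet normal -1.0000 0.0000 0.0000
    outer loop
      vertex 0.482 10.736 0.000
      vertex 0.482 5.264 0.000
      vertex 0.482 5.264 18.000
    endloop
  endfacet
  facet normal -1.0000 0.0000 0.0000
    outer loop
      vertex 0.482 10.736 0.000
      vertex 0.482 5.264 18.000
      vertex 0.482 10.736 18.000
    endloop
  endfacet
  facet normal -0.7660 -0.6428 0.0000
    outer loop
      vertex 0.482 5.264 0.000
      vertex 4.000 1.072 0.000
      vertex 4.000 1.072 18.000
    endloop
  endfacet
  facet normal -0.7660 -0.6428 0.0000
    outer loop
      vertex 0.482 5.264 0.000
      vertex 4.000 1.072 18.000
      vertex 0.482 5.264 18.000
    endloop
  endfacet
  facet normal -0.1736 -0.9848 0.0000
    outer loop
      vertex 4.000 1.072 0.000
      vertex 9.389 0.122 0.000
      vertex 9.389 0.122 18.000
    endloop
  endfacet
  facet normal -0.1736 -0.9848 0.0000
    outer loop
      vertex 4.000 1.072 0.000
      vertex 9.389 0.122 18.000
      vertex 4.000 1.072 18.000
    endloop
  endfacet
  facet normal 0.5000 -0.8660 0.0000
    outer loop
      vertex 9.389 0.122 0.000
      vertex 14.128 2.858 0.000
      vertex 14.128 2.858 18.000
    endloop
  endfacet
  facet normal 0.5000 -0.8660 0.0000
    outer loop
      vertex 9.389 0.122 0.000
      vertex 14.128 2.858 18.000
      vertex 9.389 0.122 18.000
    endloop
  endfacet
  facet normal 0.9397 -0.3421 0.0000
    outer loop
      vertex 14.128 2.858 0.000
      vertex 16.000 8.000 0.000
      vertex 16.000 8.000 18.000
    endloop
  endfacet
  facet normal 0.9397 -0.3421 0.0000
    outer loop
      vertex 14.128 2.858 0.000
      vertex 16.000 8.000 18.000
      vertex 14.128 2.858 18.000
    endloop
  endfacet
endsolid part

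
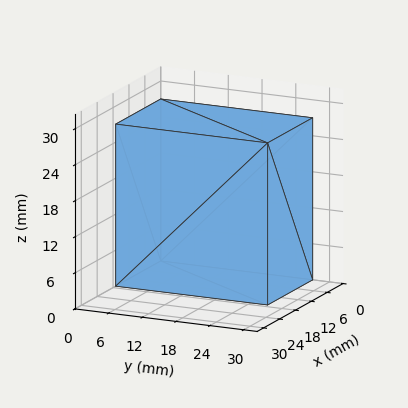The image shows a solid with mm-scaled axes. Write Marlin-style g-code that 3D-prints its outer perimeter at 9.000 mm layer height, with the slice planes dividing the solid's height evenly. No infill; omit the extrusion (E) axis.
Reading the render: the shape is a rectangular box, roughly 17 × 27 mm footprint and 27 mm tall (dimensions read to the nearest mm from the axis ticks). For the g-code, the solid's height is divided into equal slices at the stated Δz and each level perimeter traced with G1 moves after a G0 lift.

; perimeter-only toolpath
G21 ; units = mm
G90 ; absolute positioning
G28 ; home
; layer 1
G0 Z9.000
G0 X0.000 Y0.000
G1 X17.000 Y0.000
G1 X17.000 Y27.000
G1 X0.000 Y27.000
G1 X0.000 Y0.000
; layer 2
G0 Z18.000
G0 X0.000 Y0.000
G1 X17.000 Y0.000
G1 X17.000 Y27.000
G1 X0.000 Y27.000
G1 X0.000 Y0.000
; layer 3
G0 Z27.000
G0 X0.000 Y0.000
G1 X17.000 Y0.000
G1 X17.000 Y27.000
G1 X0.000 Y27.000
G1 X0.000 Y0.000
M2 ; end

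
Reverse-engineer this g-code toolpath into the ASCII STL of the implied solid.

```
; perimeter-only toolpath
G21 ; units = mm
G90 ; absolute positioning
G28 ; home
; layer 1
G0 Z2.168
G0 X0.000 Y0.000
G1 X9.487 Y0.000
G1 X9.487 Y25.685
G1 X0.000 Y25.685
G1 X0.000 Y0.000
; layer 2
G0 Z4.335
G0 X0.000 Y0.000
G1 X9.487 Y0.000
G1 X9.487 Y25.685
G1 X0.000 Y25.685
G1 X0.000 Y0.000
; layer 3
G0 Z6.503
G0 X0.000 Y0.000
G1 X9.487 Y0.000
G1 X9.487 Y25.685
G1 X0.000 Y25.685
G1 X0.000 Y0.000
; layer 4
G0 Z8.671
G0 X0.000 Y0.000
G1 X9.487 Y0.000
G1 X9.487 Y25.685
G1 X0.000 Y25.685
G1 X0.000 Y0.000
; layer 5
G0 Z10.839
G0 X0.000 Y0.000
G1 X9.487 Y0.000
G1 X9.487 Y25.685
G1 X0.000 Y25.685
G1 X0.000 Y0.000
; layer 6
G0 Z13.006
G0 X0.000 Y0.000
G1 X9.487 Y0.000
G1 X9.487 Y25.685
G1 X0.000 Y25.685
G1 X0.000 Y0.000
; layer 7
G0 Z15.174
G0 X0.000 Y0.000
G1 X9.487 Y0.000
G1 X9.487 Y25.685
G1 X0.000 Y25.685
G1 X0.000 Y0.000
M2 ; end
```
solid part
  facet normal 0.0000 0.0000 -1.0000
    outer loop
      vertex 9.487 25.685 0.000
      vertex 9.487 0.000 0.000
      vertex 0.000 0.000 0.000
    endloop
  endfacet
  facet normal 0.0000 0.0000 -1.0000
    outer loop
      vertex 0.000 25.685 0.000
      vertex 9.487 25.685 0.000
      vertex 0.000 0.000 0.000
    endloop
  endfacet
  facet normal 0.0000 0.0000 1.0000
    outer loop
      vertex 0.000 0.000 15.174
      vertex 9.487 0.000 15.174
      vertex 9.487 25.685 15.174
    endloop
  endfacet
  facet normal 0.0000 0.0000 1.0000
    outer loop
      vertex 0.000 0.000 15.174
      vertex 9.487 25.685 15.174
      vertex 0.000 25.685 15.174
    endloop
  endfacet
  facet normal 0.0000 -1.0000 0.0000
    outer loop
      vertex 0.000 0.000 0.000
      vertex 9.487 0.000 0.000
      vertex 9.487 0.000 15.174
    endloop
  endfacet
  facet normal 0.0000 -1.0000 0.0000
    outer loop
      vertex 0.000 0.000 0.000
      vertex 9.487 0.000 15.174
      vertex 0.000 0.000 15.174
    endloop
  endfacet
  facet normal 0.0000 1.0000 0.0000
    outer loop
      vertex 9.487 25.685 15.174
      vertex 9.487 25.685 0.000
      vertex 0.000 25.685 0.000
    endloop
  endfacet
  facet normal 0.0000 1.0000 0.0000
    outer loop
      vertex 0.000 25.685 15.174
      vertex 9.487 25.685 15.174
      vertex 0.000 25.685 0.000
    endloop
  endfacet
  facet normal -1.0000 0.0000 0.0000
    outer loop
      vertex 0.000 25.685 15.174
      vertex 0.000 25.685 0.000
      vertex 0.000 0.000 0.000
    endloop
  endfacet
  facet normal -1.0000 0.0000 0.0000
    outer loop
      vertex 0.000 0.000 15.174
      vertex 0.000 25.685 15.174
      vertex 0.000 0.000 0.000
    endloop
  endfacet
  facet normal 1.0000 0.0000 0.0000
    outer loop
      vertex 9.487 0.000 0.000
      vertex 9.487 25.685 0.000
      vertex 9.487 25.685 15.174
    endloop
  endfacet
  facet normal 1.0000 0.0000 0.0000
    outer loop
      vertex 9.487 0.000 0.000
      vertex 9.487 25.685 15.174
      vertex 9.487 0.000 15.174
    endloop
  endfacet
endsolid part

The G0 Z moves step by Δz≈2.168 mm. Every layer's G1 loop is the same polygon, so the solid is a straight extrusion of it from z=0 to z≈15.2. Closing with flat bottom and top caps and triangulating gives 12 facets — a rectangular box, roughly 9.49 × 25.7 mm footprint and 15.2 mm tall.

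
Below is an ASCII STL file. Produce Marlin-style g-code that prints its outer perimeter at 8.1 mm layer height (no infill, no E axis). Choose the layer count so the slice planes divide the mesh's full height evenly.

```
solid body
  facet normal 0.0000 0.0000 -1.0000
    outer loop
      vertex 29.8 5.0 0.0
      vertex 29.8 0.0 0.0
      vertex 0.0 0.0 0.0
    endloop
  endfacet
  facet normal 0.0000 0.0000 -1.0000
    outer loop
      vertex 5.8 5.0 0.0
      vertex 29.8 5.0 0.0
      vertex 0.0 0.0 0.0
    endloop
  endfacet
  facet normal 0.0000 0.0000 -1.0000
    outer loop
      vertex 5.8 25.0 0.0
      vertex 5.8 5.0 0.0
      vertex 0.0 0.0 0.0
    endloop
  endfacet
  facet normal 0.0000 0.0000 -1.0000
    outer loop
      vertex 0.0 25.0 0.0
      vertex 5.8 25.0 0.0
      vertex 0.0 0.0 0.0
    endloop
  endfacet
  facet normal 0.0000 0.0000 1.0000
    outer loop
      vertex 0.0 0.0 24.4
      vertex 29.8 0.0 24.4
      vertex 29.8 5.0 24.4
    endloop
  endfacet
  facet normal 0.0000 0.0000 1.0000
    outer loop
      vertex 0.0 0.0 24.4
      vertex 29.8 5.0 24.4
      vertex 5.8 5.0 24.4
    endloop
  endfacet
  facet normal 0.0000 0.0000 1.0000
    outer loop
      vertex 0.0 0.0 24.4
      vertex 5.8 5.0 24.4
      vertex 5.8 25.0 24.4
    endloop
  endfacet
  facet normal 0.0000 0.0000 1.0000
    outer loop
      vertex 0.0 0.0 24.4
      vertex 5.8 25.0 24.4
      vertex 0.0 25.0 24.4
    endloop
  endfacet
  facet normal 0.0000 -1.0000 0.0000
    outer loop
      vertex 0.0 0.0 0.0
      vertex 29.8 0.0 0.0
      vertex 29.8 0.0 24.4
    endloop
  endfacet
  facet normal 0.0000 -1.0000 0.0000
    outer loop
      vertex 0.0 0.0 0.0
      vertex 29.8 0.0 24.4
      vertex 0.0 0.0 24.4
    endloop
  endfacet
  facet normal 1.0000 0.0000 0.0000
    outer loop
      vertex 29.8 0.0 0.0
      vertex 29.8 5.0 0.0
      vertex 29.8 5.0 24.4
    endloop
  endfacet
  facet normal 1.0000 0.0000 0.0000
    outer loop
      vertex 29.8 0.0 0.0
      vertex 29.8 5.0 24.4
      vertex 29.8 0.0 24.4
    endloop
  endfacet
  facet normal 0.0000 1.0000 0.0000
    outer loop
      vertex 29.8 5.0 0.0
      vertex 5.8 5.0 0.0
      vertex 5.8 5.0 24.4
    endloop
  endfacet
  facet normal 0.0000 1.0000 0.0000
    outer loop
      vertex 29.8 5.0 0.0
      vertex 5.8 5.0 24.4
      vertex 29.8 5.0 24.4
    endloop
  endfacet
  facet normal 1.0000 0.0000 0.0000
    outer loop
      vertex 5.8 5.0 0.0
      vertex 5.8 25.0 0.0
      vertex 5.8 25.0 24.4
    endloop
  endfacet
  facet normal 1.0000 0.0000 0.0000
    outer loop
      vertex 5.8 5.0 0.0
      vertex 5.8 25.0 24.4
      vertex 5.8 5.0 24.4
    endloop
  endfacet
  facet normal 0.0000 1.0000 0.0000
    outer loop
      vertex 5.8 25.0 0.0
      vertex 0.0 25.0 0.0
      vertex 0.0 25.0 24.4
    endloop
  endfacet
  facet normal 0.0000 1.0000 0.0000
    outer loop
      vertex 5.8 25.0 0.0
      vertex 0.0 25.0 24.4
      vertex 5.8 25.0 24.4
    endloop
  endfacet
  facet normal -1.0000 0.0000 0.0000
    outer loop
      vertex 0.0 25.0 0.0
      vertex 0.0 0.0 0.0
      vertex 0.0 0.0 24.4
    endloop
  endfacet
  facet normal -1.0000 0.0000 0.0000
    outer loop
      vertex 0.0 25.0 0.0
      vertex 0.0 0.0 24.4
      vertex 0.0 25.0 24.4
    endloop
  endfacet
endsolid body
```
; perimeter-only toolpath
G21 ; units = mm
G90 ; absolute positioning
G28 ; home
; layer 1
G0 Z8.1
G0 X0.0 Y0.0
G1 X29.8 Y0.0
G1 X29.8 Y5.0
G1 X5.8 Y5.0
G1 X5.8 Y25.0
G1 X0.0 Y25.0
G1 X0.0 Y0.0
; layer 2
G0 Z16.3
G0 X0.0 Y0.0
G1 X29.8 Y0.0
G1 X29.8 Y5.0
G1 X5.8 Y5.0
G1 X5.8 Y25.0
G1 X0.0 Y25.0
G1 X0.0 Y0.0
; layer 3
G0 Z24.4
G0 X0.0 Y0.0
G1 X29.8 Y0.0
G1 X29.8 Y5.0
G1 X5.8 Y5.0
G1 X5.8 Y25.0
G1 X0.0 Y25.0
G1 X0.0 Y0.0
M2 ; end

The solid is an L-shaped prism: outer 29.8 × 25 mm, arm thicknesses ≈ 5 mm (horizontal) and 5.8 mm (vertical), extruded 24.4 mm in z. Slicing at Δz = 8.1 mm — 3 equal slices spanning the solid's height, so layer i sits at z = i·h/3 — gives 3 non-empty perimeters. Each is a 6-segment closed polygon; G0 lifts to the layer z and rapids to the start vertex, then G1 traces the edges.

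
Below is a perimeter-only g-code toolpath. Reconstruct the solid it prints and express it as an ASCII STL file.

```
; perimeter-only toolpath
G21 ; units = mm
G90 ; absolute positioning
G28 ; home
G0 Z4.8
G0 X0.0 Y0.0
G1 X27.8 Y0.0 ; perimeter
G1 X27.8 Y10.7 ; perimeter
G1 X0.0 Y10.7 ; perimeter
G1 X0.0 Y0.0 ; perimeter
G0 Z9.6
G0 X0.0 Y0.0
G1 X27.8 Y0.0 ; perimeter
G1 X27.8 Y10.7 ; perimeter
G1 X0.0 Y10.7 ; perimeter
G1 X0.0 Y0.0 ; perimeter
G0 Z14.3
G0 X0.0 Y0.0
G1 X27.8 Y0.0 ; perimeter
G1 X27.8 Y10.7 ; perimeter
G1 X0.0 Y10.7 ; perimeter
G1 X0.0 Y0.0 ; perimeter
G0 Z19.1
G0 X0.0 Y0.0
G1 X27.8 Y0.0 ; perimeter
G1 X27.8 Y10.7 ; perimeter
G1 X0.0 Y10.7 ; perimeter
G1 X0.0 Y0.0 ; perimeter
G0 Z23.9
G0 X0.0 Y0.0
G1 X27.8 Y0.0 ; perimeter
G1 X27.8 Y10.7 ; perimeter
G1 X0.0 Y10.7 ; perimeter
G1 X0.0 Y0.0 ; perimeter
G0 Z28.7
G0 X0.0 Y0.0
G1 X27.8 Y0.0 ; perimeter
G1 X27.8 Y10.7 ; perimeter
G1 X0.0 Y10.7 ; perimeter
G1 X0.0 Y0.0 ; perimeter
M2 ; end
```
solid part
  facet normal 0.0000 0.0000 -1.0000
    outer loop
      vertex 27.8 10.7 0.0
      vertex 27.8 0.0 0.0
      vertex 0.0 0.0 0.0
    endloop
  endfacet
  facet normal 0.0000 0.0000 -1.0000
    outer loop
      vertex 0.0 10.7 0.0
      vertex 27.8 10.7 0.0
      vertex 0.0 0.0 0.0
    endloop
  endfacet
  facet normal 0.0000 0.0000 1.0000
    outer loop
      vertex 0.0 0.0 28.7
      vertex 27.8 0.0 28.7
      vertex 27.8 10.7 28.7
    endloop
  endfacet
  facet normal 0.0000 0.0000 1.0000
    outer loop
      vertex 0.0 0.0 28.7
      vertex 27.8 10.7 28.7
      vertex 0.0 10.7 28.7
    endloop
  endfacet
  facet normal 0.0000 -1.0000 0.0000
    outer loop
      vertex 0.0 0.0 0.0
      vertex 27.8 0.0 0.0
      vertex 27.8 0.0 28.7
    endloop
  endfacet
  facet normal 0.0000 -1.0000 0.0000
    outer loop
      vertex 0.0 0.0 0.0
      vertex 27.8 0.0 28.7
      vertex 0.0 0.0 28.7
    endloop
  endfacet
  facet normal 0.0000 1.0000 0.0000
    outer loop
      vertex 27.8 10.7 28.7
      vertex 27.8 10.7 0.0
      vertex 0.0 10.7 0.0
    endloop
  endfacet
  facet normal 0.0000 1.0000 0.0000
    outer loop
      vertex 0.0 10.7 28.7
      vertex 27.8 10.7 28.7
      vertex 0.0 10.7 0.0
    endloop
  endfacet
  facet normal -1.0000 0.0000 0.0000
    outer loop
      vertex 0.0 10.7 28.7
      vertex 0.0 10.7 0.0
      vertex 0.0 0.0 0.0
    endloop
  endfacet
  facet normal -1.0000 0.0000 0.0000
    outer loop
      vertex 0.0 0.0 28.7
      vertex 0.0 10.7 28.7
      vertex 0.0 0.0 0.0
    endloop
  endfacet
  facet normal 1.0000 0.0000 0.0000
    outer loop
      vertex 27.8 0.0 0.0
      vertex 27.8 10.7 0.0
      vertex 27.8 10.7 28.7
    endloop
  endfacet
  facet normal 1.0000 0.0000 0.0000
    outer loop
      vertex 27.8 0.0 0.0
      vertex 27.8 10.7 28.7
      vertex 27.8 0.0 28.7
    endloop
  endfacet
endsolid part

The G0 Z moves step by Δz≈4.8 mm. Every layer's G1 loop is the same polygon, so the solid is a straight extrusion of it from z=0 to z≈28.7. Closing with flat bottom and top caps and triangulating gives 12 facets — a rectangular box, roughly 27.8 × 10.7 mm footprint and 28.7 mm tall.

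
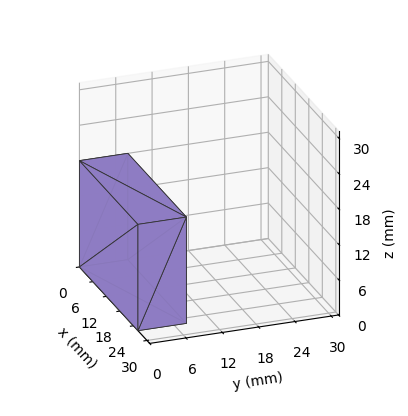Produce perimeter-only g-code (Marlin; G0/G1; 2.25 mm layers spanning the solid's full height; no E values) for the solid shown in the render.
Reading the render: the shape is a rectangular box, roughly 26 × 8 mm footprint and 18 mm tall (dimensions read to the nearest mm from the axis ticks). For the g-code, the solid's height is divided into equal slices at the stated Δz and each level perimeter traced with G1 moves after a G0 lift.

; perimeter-only toolpath
G21 ; units = mm
G90 ; absolute positioning
G28 ; home
; layer 1
G0 Z2.25
G0 X0.00 Y0.00
G1 X26.00 Y0.00
G1 X26.00 Y8.00
G1 X0.00 Y8.00
G1 X0.00 Y0.00
; layer 2
G0 Z4.50
G0 X0.00 Y0.00
G1 X26.00 Y0.00
G1 X26.00 Y8.00
G1 X0.00 Y8.00
G1 X0.00 Y0.00
; layer 3
G0 Z6.75
G0 X0.00 Y0.00
G1 X26.00 Y0.00
G1 X26.00 Y8.00
G1 X0.00 Y8.00
G1 X0.00 Y0.00
; layer 4
G0 Z9.00
G0 X0.00 Y0.00
G1 X26.00 Y0.00
G1 X26.00 Y8.00
G1 X0.00 Y8.00
G1 X0.00 Y0.00
; layer 5
G0 Z11.25
G0 X0.00 Y0.00
G1 X26.00 Y0.00
G1 X26.00 Y8.00
G1 X0.00 Y8.00
G1 X0.00 Y0.00
; layer 6
G0 Z13.50
G0 X0.00 Y0.00
G1 X26.00 Y0.00
G1 X26.00 Y8.00
G1 X0.00 Y8.00
G1 X0.00 Y0.00
; layer 7
G0 Z15.75
G0 X0.00 Y0.00
G1 X26.00 Y0.00
G1 X26.00 Y8.00
G1 X0.00 Y8.00
G1 X0.00 Y0.00
; layer 8
G0 Z18.00
G0 X0.00 Y0.00
G1 X26.00 Y0.00
G1 X26.00 Y8.00
G1 X0.00 Y8.00
G1 X0.00 Y0.00
M2 ; end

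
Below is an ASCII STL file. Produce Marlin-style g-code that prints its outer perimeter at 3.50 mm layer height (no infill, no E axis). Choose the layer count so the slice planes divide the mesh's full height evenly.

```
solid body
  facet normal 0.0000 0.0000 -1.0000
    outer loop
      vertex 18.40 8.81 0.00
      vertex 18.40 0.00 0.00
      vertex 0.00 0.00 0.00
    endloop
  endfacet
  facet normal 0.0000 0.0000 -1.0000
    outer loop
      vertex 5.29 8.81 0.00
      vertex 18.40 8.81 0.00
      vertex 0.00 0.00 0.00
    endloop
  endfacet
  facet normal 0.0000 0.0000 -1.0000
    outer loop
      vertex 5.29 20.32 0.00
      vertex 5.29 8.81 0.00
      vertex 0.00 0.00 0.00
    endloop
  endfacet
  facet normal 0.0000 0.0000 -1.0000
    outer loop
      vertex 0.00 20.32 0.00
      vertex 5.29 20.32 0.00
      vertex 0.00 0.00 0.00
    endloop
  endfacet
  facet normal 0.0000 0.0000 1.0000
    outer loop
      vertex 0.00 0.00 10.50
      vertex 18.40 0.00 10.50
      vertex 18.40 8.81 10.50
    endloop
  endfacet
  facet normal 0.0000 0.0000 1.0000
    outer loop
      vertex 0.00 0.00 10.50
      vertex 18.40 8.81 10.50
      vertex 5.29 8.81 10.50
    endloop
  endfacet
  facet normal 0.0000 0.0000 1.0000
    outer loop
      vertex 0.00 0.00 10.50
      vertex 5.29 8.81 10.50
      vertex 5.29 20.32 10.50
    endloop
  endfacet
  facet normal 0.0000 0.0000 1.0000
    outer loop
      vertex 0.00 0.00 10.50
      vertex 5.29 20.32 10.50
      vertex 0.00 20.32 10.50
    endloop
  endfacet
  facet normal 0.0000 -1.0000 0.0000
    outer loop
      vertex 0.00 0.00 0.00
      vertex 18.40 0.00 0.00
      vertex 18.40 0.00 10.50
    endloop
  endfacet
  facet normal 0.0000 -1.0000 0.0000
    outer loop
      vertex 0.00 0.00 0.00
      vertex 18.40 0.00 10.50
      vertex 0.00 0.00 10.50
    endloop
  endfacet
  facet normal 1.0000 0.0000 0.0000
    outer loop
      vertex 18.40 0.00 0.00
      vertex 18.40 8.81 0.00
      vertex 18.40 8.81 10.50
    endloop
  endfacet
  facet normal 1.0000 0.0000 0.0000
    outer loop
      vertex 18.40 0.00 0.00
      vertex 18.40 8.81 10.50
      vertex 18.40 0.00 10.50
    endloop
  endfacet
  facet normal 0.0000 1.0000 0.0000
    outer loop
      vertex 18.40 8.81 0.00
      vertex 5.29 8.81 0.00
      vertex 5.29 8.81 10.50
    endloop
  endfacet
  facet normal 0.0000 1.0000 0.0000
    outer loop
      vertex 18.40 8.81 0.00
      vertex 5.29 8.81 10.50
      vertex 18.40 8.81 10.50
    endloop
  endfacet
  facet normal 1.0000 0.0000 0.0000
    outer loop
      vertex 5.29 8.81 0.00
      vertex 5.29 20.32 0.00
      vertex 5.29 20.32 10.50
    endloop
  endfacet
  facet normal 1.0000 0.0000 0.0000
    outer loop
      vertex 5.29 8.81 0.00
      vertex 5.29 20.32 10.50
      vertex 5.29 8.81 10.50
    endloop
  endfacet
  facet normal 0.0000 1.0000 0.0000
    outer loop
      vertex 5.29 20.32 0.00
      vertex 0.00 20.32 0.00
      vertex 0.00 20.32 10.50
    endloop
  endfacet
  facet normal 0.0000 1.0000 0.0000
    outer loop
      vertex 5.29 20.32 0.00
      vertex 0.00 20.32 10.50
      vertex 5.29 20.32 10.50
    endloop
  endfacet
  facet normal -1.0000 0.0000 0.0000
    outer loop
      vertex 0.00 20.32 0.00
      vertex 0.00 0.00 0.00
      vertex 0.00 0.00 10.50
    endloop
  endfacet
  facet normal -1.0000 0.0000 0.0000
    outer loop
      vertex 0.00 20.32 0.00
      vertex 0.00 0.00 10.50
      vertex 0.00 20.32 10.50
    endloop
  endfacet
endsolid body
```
; perimeter-only toolpath
G21 ; units = mm
G90 ; absolute positioning
G28 ; home
; layer 1
G0 Z3.50
G0 X0.00 Y0.00
G1 X18.40 Y0.00
G1 X18.40 Y8.81
G1 X5.29 Y8.81
G1 X5.29 Y20.32
G1 X0.00 Y20.32
G1 X0.00 Y0.00
; layer 2
G0 Z7.00
G0 X0.00 Y0.00
G1 X18.40 Y0.00
G1 X18.40 Y8.81
G1 X5.29 Y8.81
G1 X5.29 Y20.32
G1 X0.00 Y20.32
G1 X0.00 Y0.00
; layer 3
G0 Z10.50
G0 X0.00 Y0.00
G1 X18.40 Y0.00
G1 X18.40 Y8.81
G1 X5.29 Y8.81
G1 X5.29 Y20.32
G1 X0.00 Y20.32
G1 X0.00 Y0.00
M2 ; end

The solid is an L-shaped prism: outer 18.4 × 20.3 mm, arm thicknesses ≈ 8.81 mm (horizontal) and 5.29 mm (vertical), extruded 10.5 mm in z. Slicing at Δz = 3.50 mm — 3 equal slices spanning the solid's height, so layer i sits at z = i·h/3 — gives 3 non-empty perimeters. Each is a 6-segment closed polygon; G0 lifts to the layer z and rapids to the start vertex, then G1 traces the edges.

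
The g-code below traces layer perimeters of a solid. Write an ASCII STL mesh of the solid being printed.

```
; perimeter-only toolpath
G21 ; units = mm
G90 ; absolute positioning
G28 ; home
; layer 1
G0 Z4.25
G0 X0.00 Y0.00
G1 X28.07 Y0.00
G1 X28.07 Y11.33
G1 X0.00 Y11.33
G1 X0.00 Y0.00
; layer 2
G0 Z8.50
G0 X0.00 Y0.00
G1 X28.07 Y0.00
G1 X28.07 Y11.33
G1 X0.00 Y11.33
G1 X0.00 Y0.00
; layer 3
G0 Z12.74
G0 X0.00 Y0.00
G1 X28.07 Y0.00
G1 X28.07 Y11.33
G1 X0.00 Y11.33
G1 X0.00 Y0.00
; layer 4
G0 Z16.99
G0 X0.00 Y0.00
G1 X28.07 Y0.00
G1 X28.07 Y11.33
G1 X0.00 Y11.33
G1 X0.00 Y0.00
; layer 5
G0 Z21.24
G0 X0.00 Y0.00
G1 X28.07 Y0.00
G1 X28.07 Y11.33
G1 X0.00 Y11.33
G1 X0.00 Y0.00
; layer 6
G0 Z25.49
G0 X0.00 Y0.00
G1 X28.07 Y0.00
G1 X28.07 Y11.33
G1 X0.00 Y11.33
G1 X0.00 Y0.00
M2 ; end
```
solid part
  facet normal 0.0000 0.0000 -1.0000
    outer loop
      vertex 28.07 11.33 0.00
      vertex 28.07 0.00 0.00
      vertex 0.00 0.00 0.00
    endloop
  endfacet
  facet normal 0.0000 0.0000 -1.0000
    outer loop
      vertex 0.00 11.33 0.00
      vertex 28.07 11.33 0.00
      vertex 0.00 0.00 0.00
    endloop
  endfacet
  facet normal 0.0000 0.0000 1.0000
    outer loop
      vertex 0.00 0.00 25.49
      vertex 28.07 0.00 25.49
      vertex 28.07 11.33 25.49
    endloop
  endfacet
  facet normal 0.0000 0.0000 1.0000
    outer loop
      vertex 0.00 0.00 25.49
      vertex 28.07 11.33 25.49
      vertex 0.00 11.33 25.49
    endloop
  endfacet
  facet normal 0.0000 -1.0000 0.0000
    outer loop
      vertex 0.00 0.00 0.00
      vertex 28.07 0.00 0.00
      vertex 28.07 0.00 25.49
    endloop
  endfacet
  facet normal 0.0000 -1.0000 0.0000
    outer loop
      vertex 0.00 0.00 0.00
      vertex 28.07 0.00 25.49
      vertex 0.00 0.00 25.49
    endloop
  endfacet
  facet normal 0.0000 1.0000 0.0000
    outer loop
      vertex 28.07 11.33 25.49
      vertex 28.07 11.33 0.00
      vertex 0.00 11.33 0.00
    endloop
  endfacet
  facet normal 0.0000 1.0000 0.0000
    outer loop
      vertex 0.00 11.33 25.49
      vertex 28.07 11.33 25.49
      vertex 0.00 11.33 0.00
    endloop
  endfacet
  facet normal -1.0000 0.0000 0.0000
    outer loop
      vertex 0.00 11.33 25.49
      vertex 0.00 11.33 0.00
      vertex 0.00 0.00 0.00
    endloop
  endfacet
  facet normal -1.0000 0.0000 0.0000
    outer loop
      vertex 0.00 0.00 25.49
      vertex 0.00 11.33 25.49
      vertex 0.00 0.00 0.00
    endloop
  endfacet
  facet normal 1.0000 0.0000 0.0000
    outer loop
      vertex 28.07 0.00 0.00
      vertex 28.07 11.33 0.00
      vertex 28.07 11.33 25.49
    endloop
  endfacet
  facet normal 1.0000 0.0000 0.0000
    outer loop
      vertex 28.07 0.00 0.00
      vertex 28.07 11.33 25.49
      vertex 28.07 0.00 25.49
    endloop
  endfacet
endsolid part

The G0 Z moves step by Δz≈4.25 mm. Every layer's G1 loop is the same polygon, so the solid is a straight extrusion of it from z=0 to z≈25.5. Closing with flat bottom and top caps and triangulating gives 12 facets — a rectangular box, roughly 28.1 × 11.3 mm footprint and 25.5 mm tall.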